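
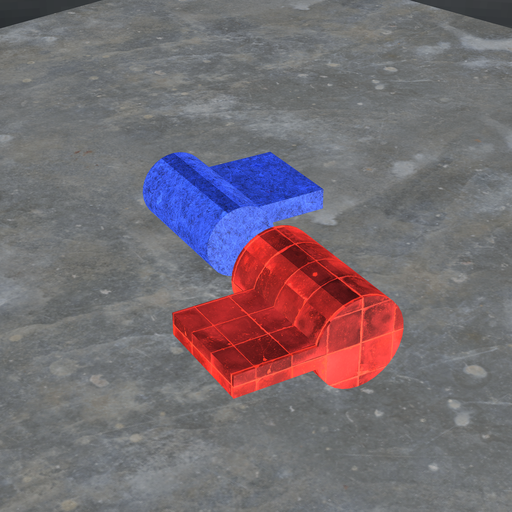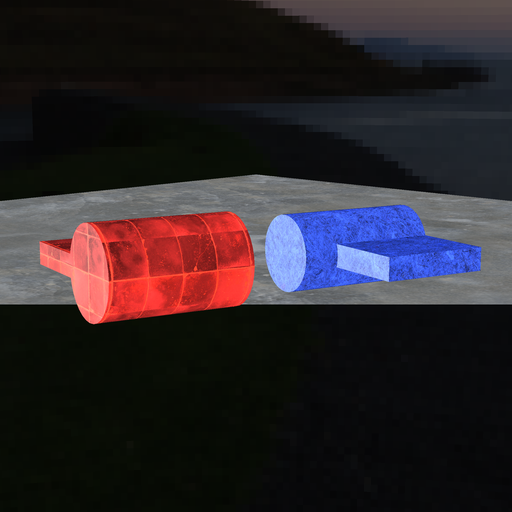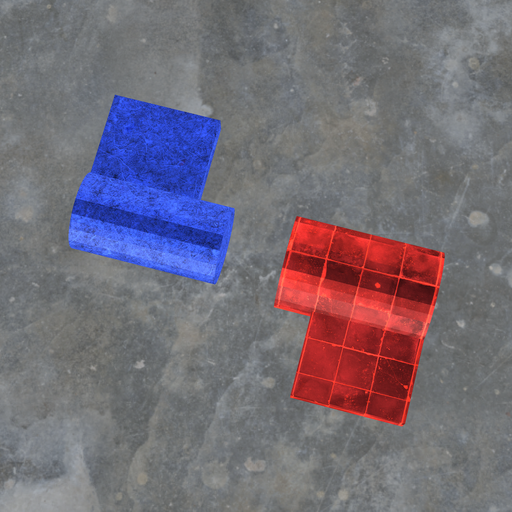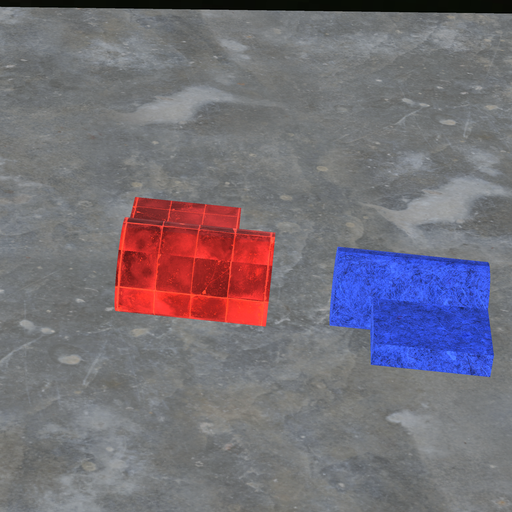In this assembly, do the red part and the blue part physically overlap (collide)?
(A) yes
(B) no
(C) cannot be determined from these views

(B) no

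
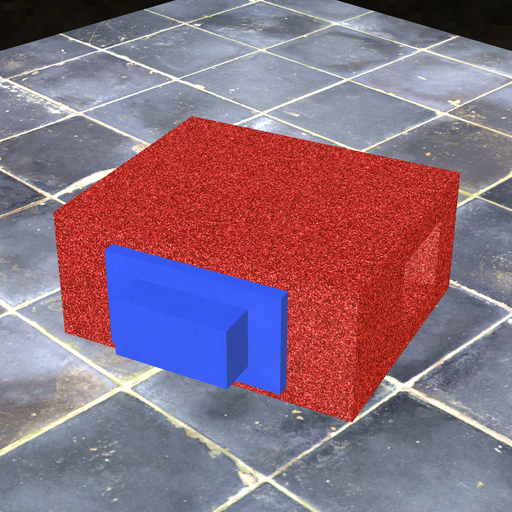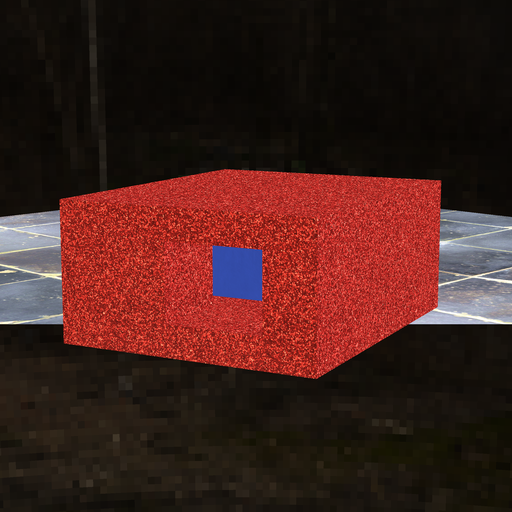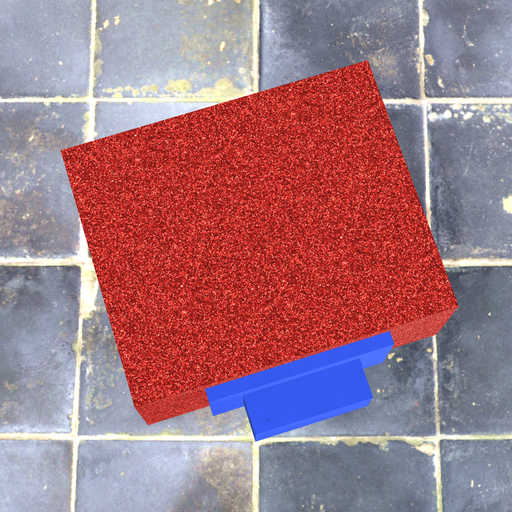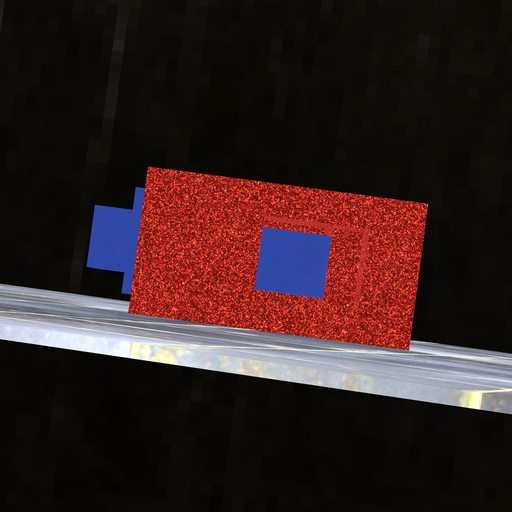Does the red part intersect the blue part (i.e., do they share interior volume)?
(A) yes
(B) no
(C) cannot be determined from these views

(A) yes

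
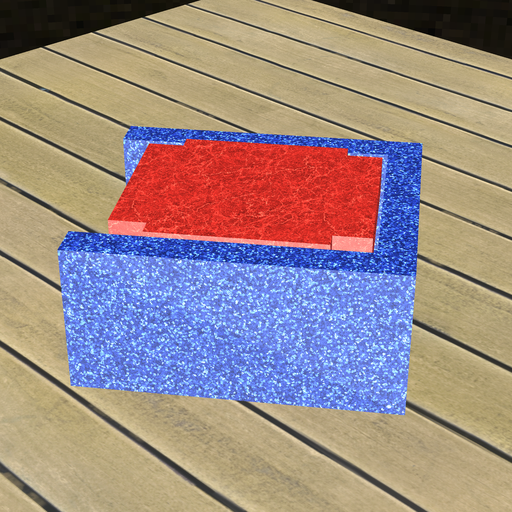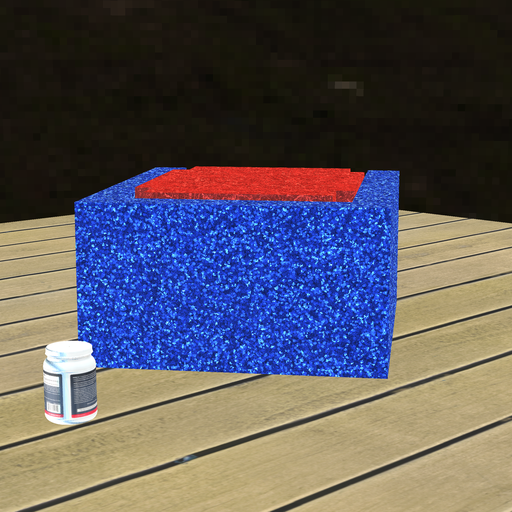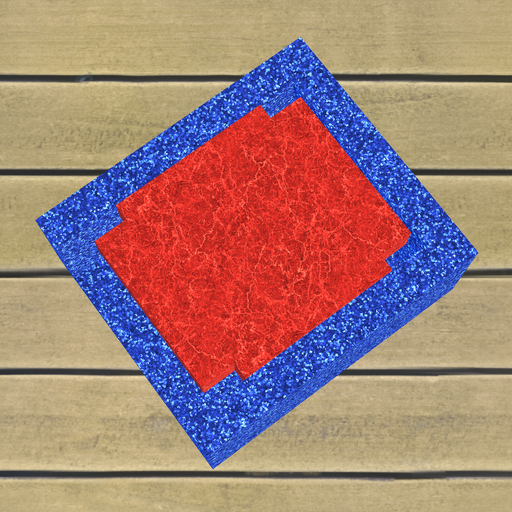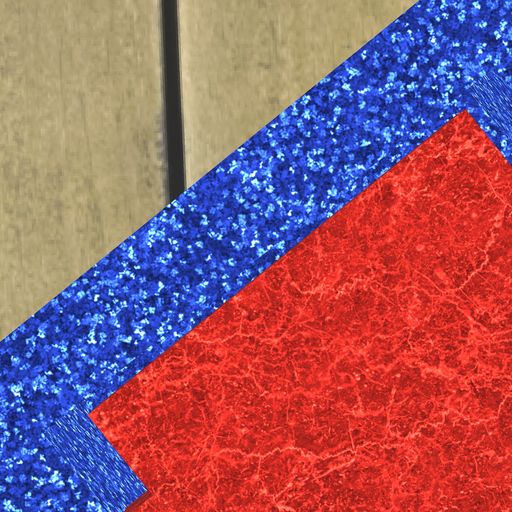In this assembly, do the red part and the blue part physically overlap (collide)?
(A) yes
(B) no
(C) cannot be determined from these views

(B) no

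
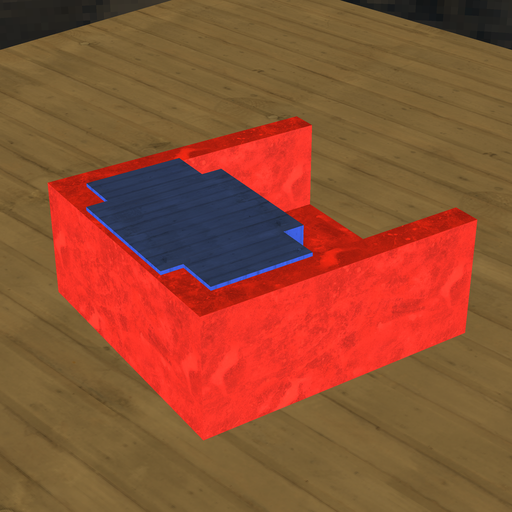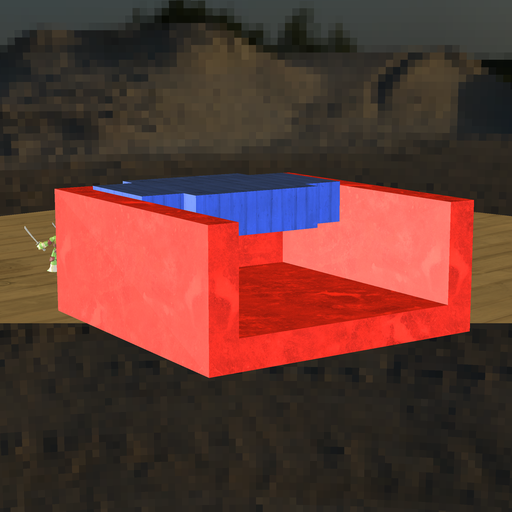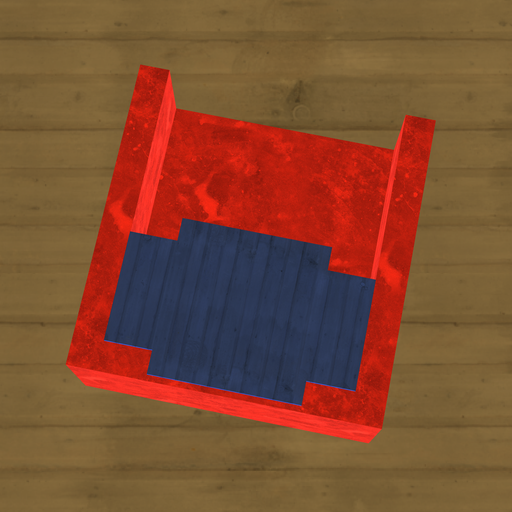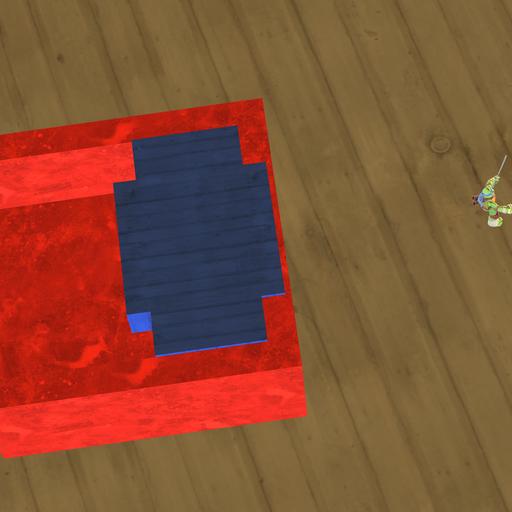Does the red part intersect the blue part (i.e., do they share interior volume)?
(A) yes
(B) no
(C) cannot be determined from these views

(A) yes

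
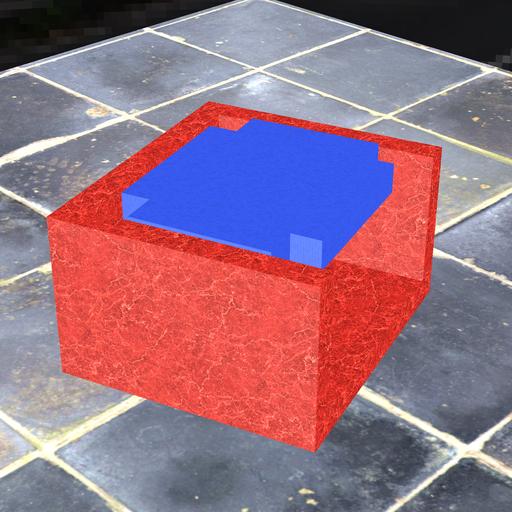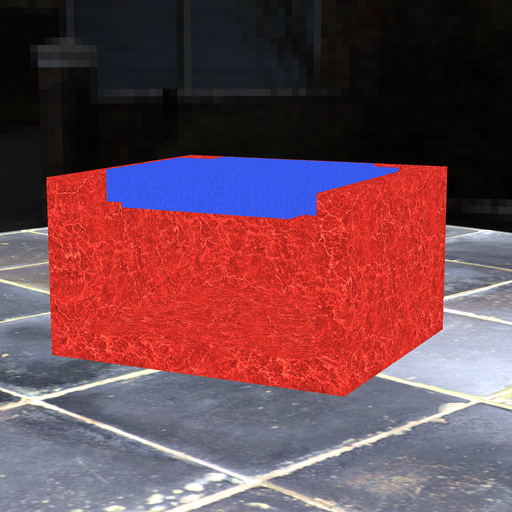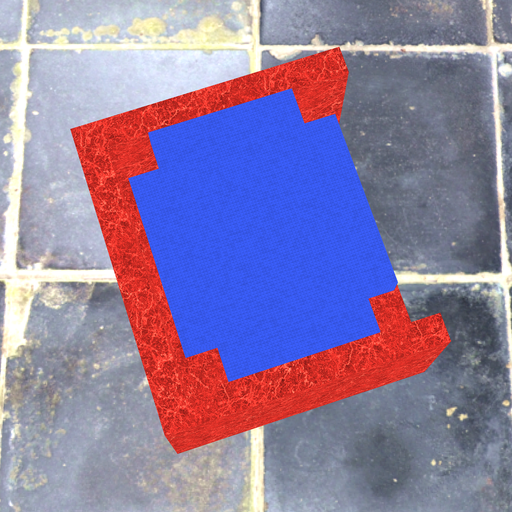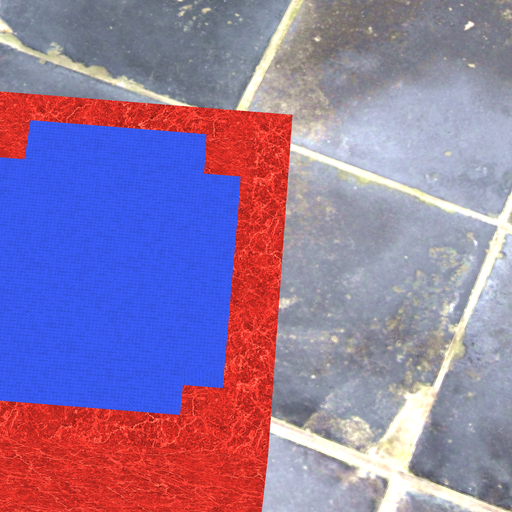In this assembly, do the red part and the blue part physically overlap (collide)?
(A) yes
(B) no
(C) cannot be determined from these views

(B) no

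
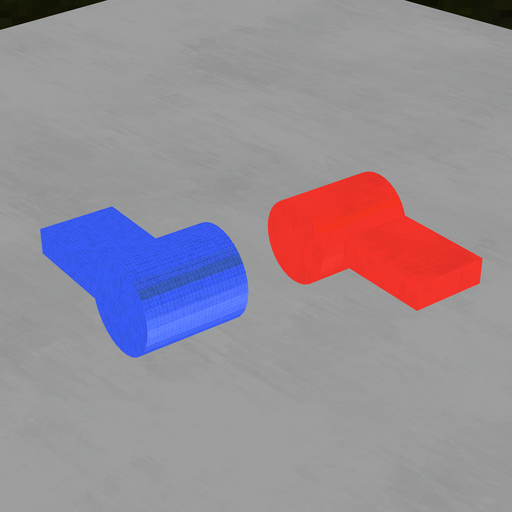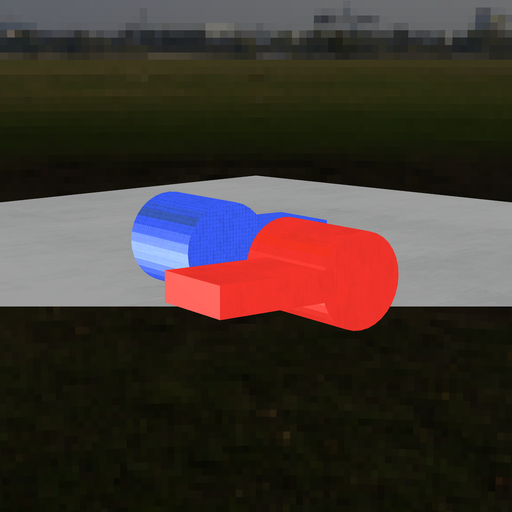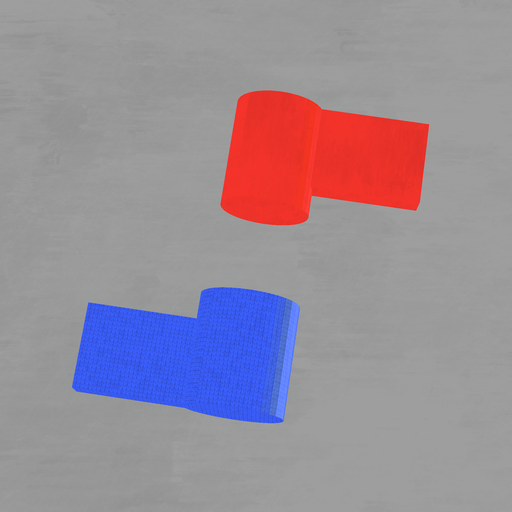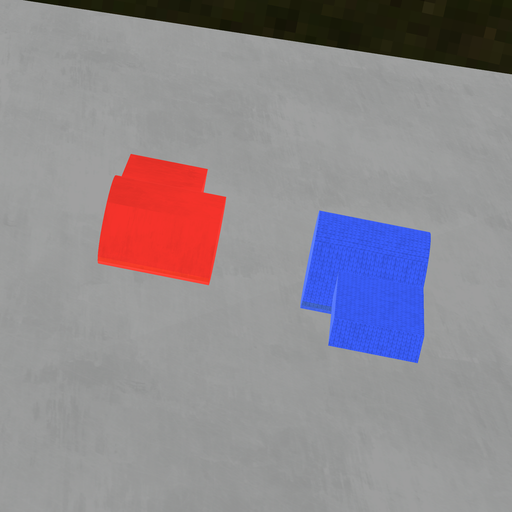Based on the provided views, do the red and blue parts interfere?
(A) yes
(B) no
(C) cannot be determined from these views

(B) no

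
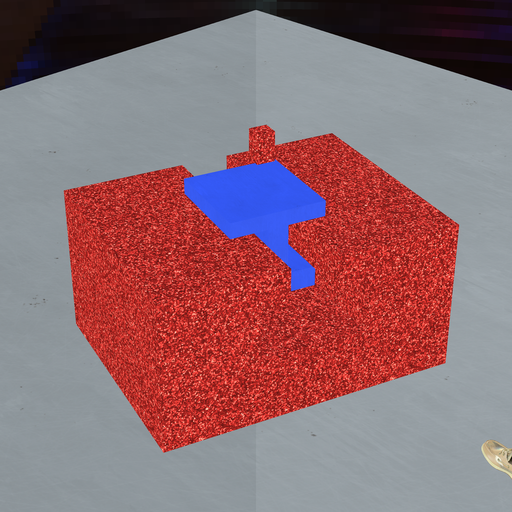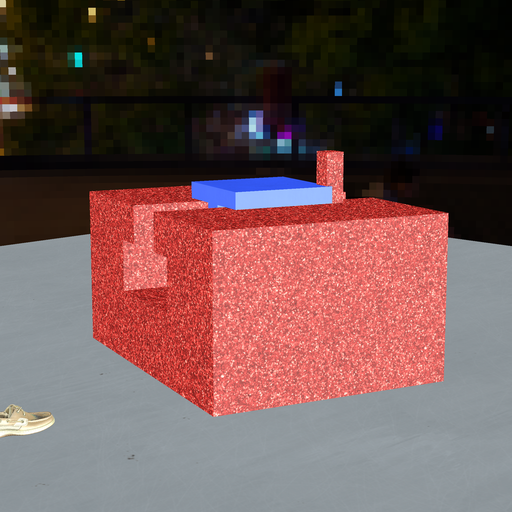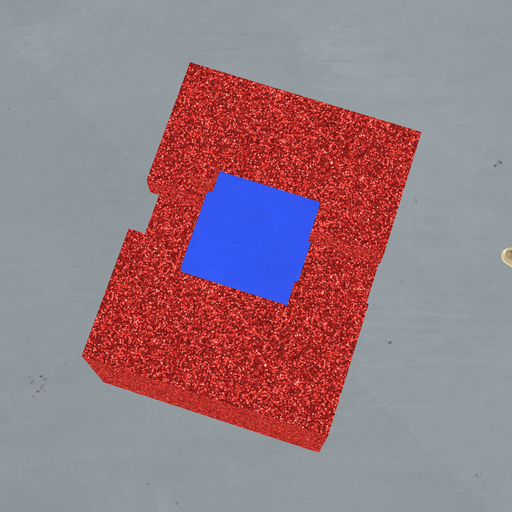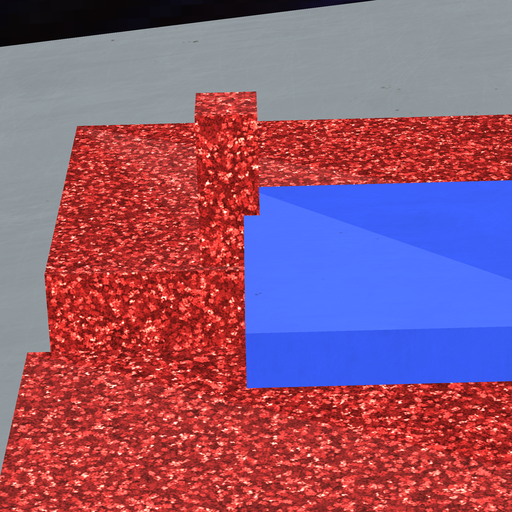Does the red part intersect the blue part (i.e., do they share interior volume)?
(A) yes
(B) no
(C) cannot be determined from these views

(A) yes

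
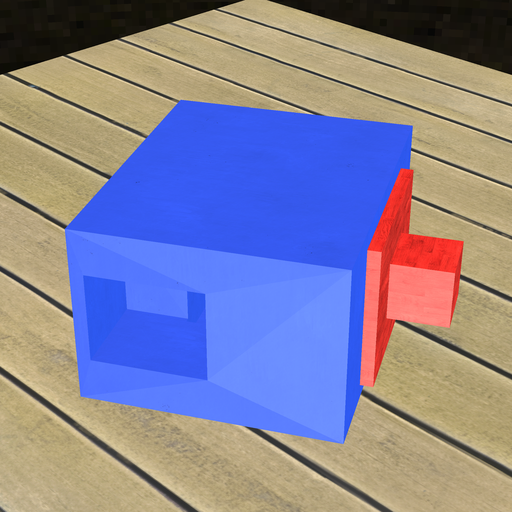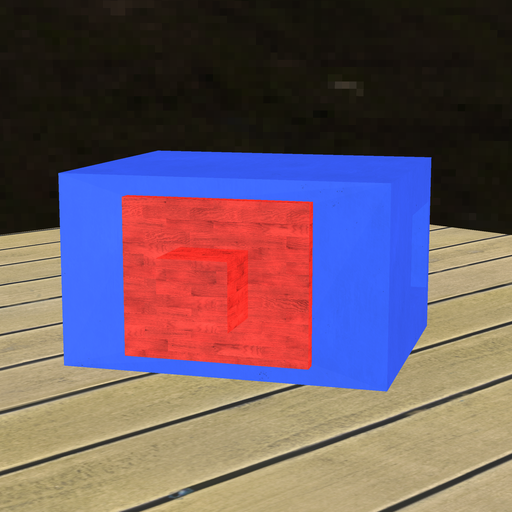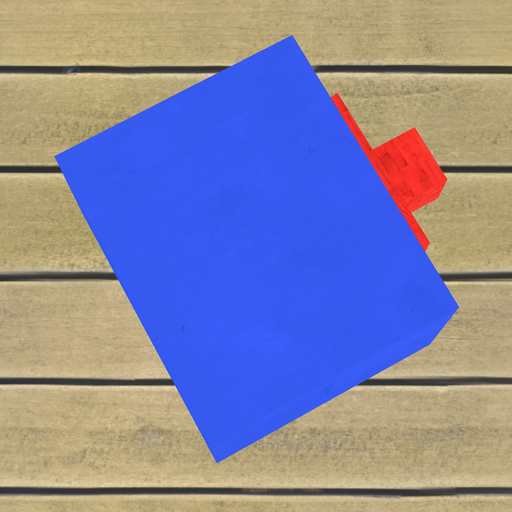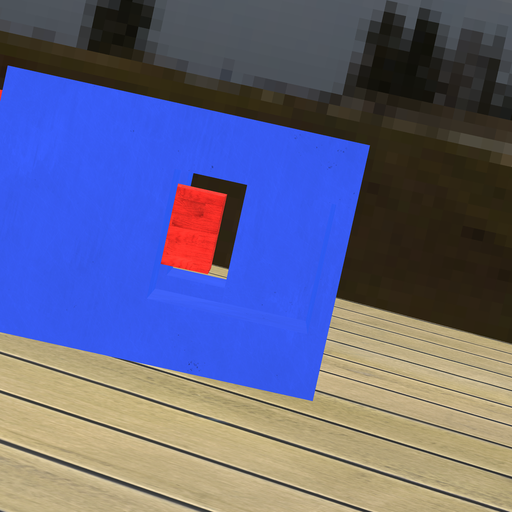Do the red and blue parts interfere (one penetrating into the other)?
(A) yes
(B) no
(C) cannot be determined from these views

(B) no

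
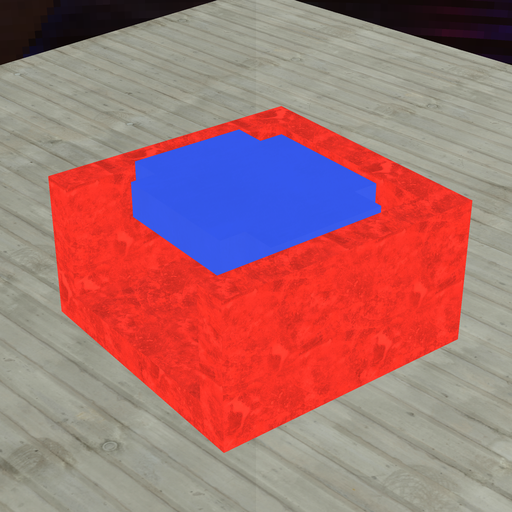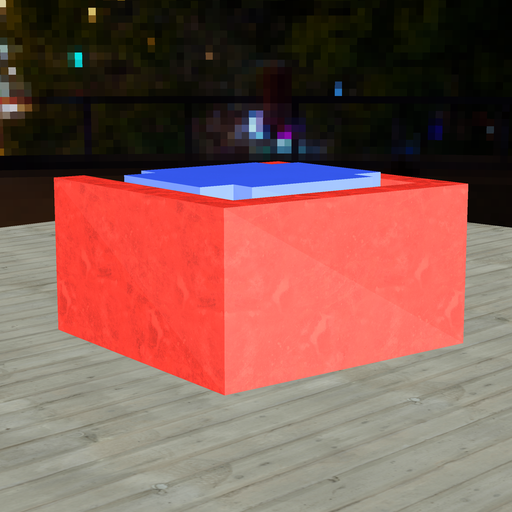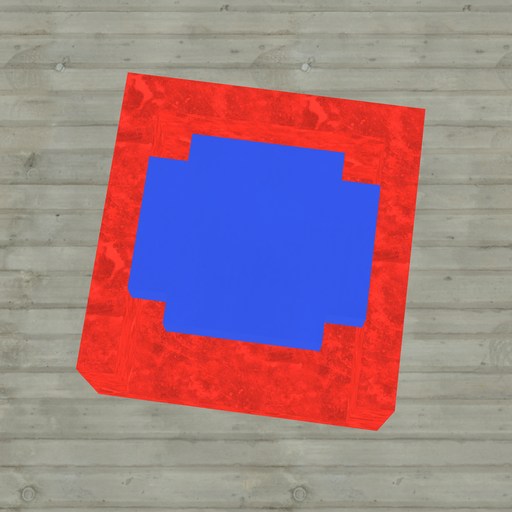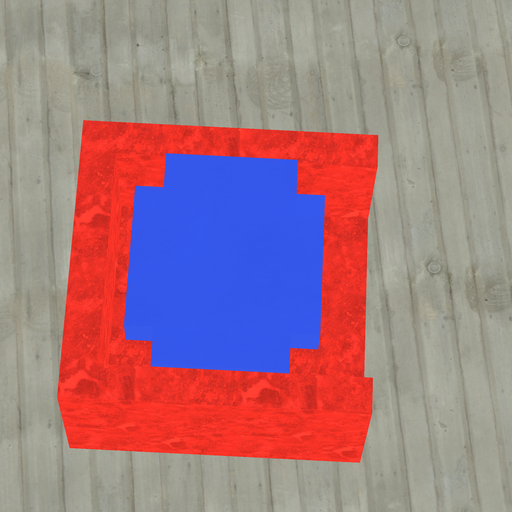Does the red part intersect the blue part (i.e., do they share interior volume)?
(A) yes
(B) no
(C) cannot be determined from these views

(B) no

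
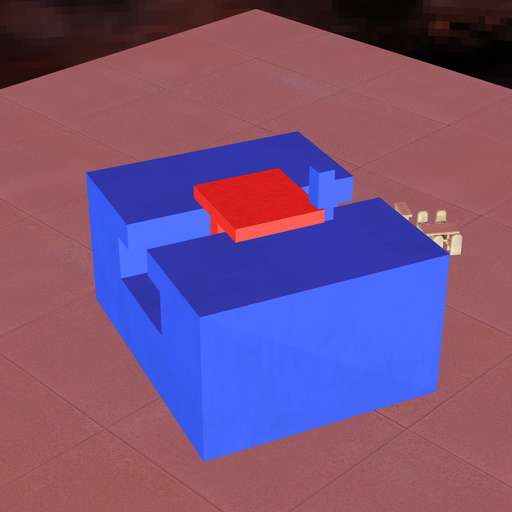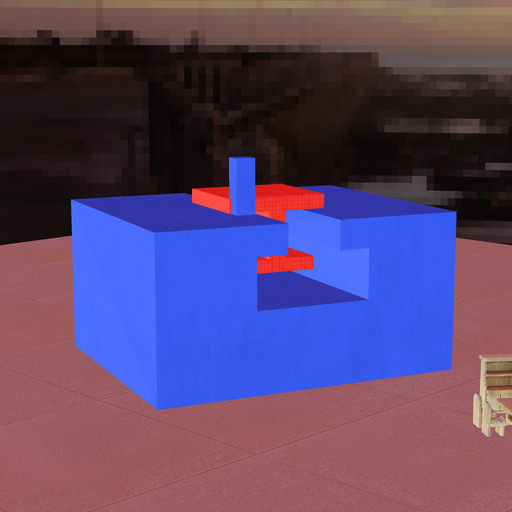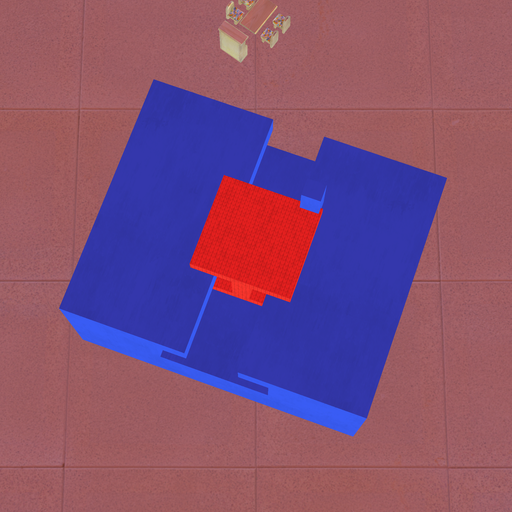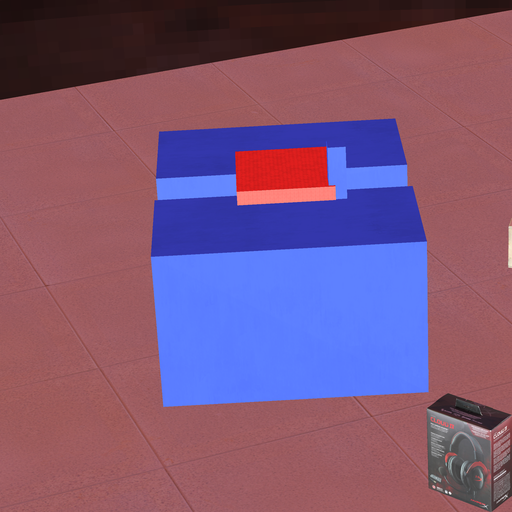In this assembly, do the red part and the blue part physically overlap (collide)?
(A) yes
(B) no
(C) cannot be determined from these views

(A) yes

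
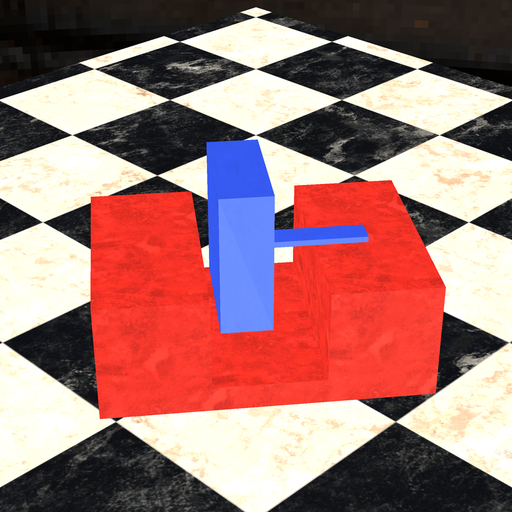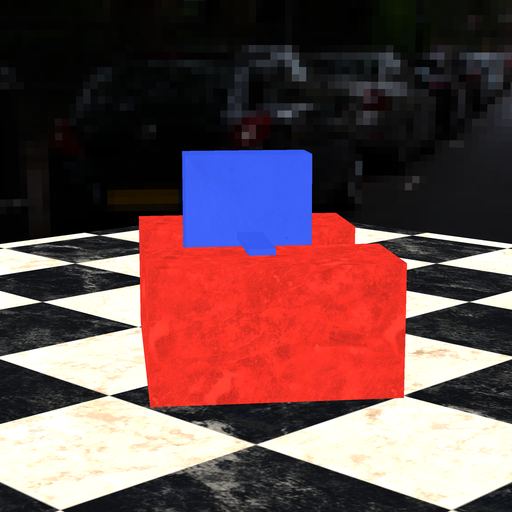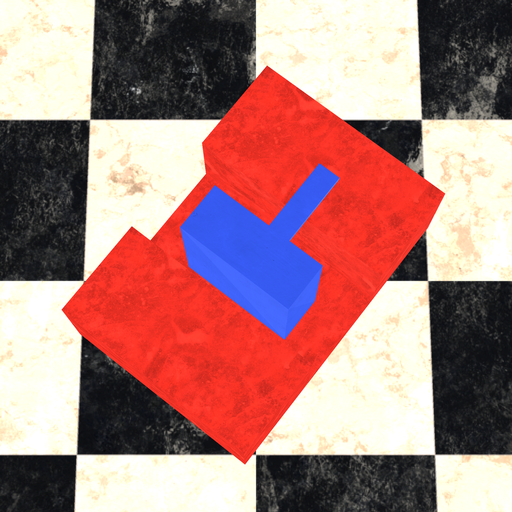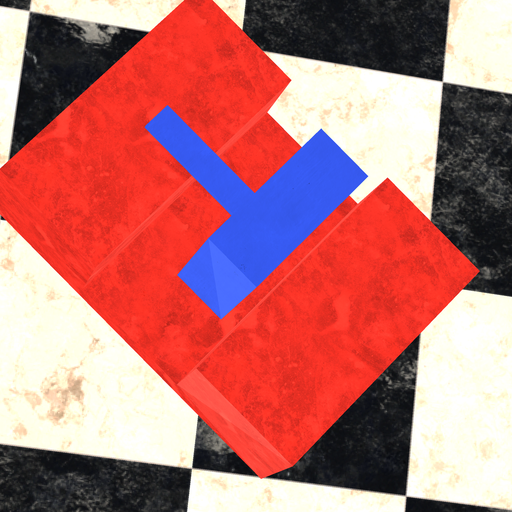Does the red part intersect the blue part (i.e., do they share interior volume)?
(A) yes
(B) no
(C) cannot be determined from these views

(B) no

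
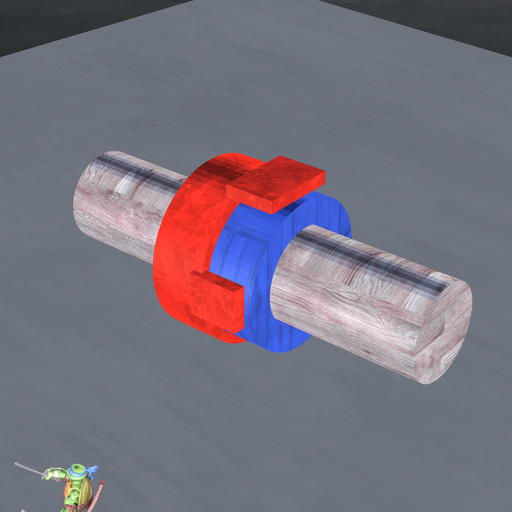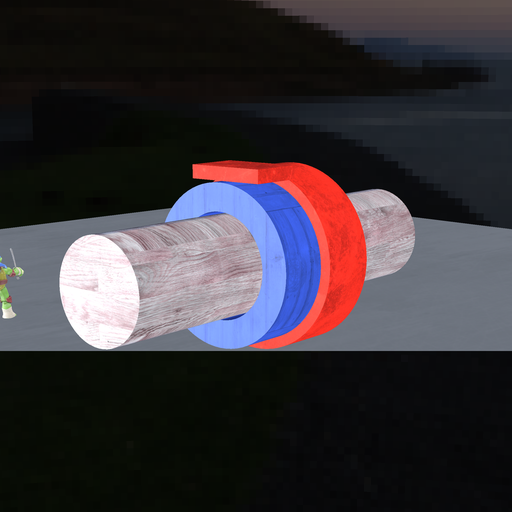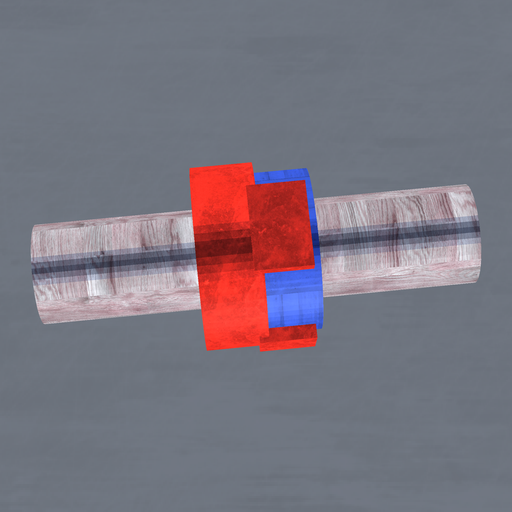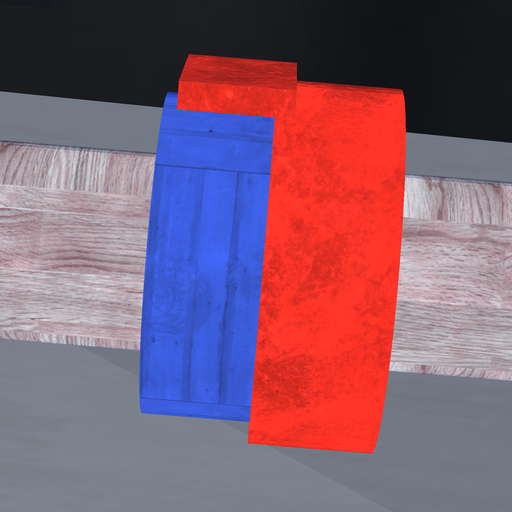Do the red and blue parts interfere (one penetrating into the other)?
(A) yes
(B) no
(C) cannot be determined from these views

(A) yes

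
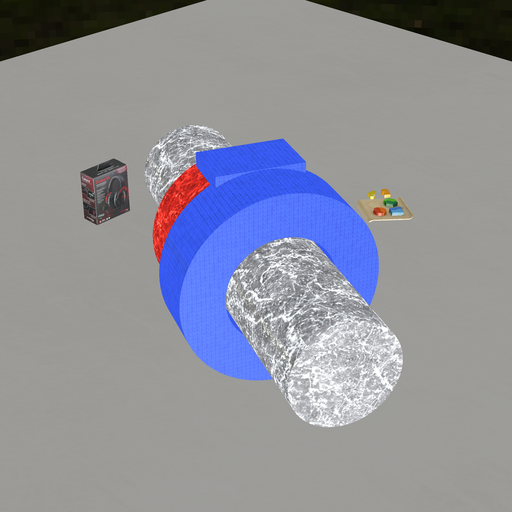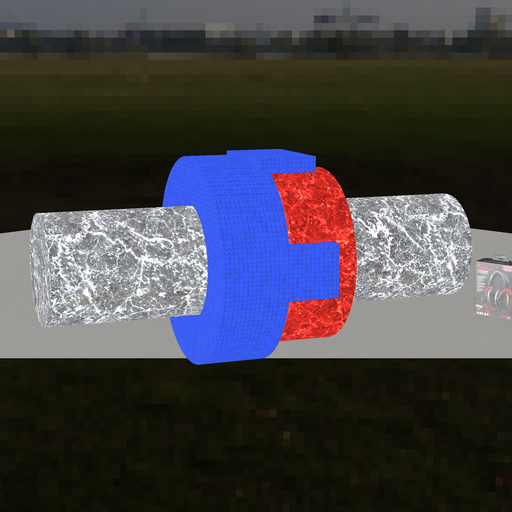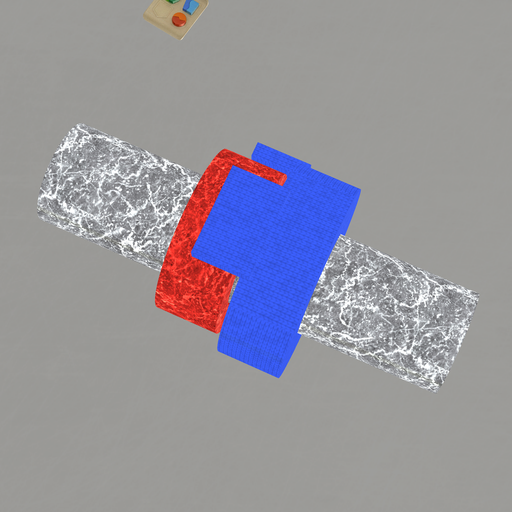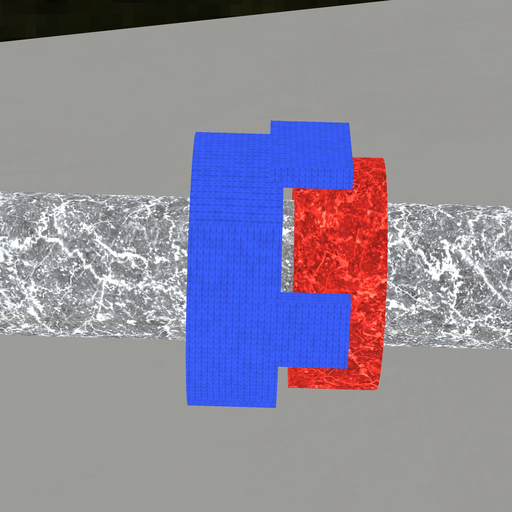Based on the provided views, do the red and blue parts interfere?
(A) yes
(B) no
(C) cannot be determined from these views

(B) no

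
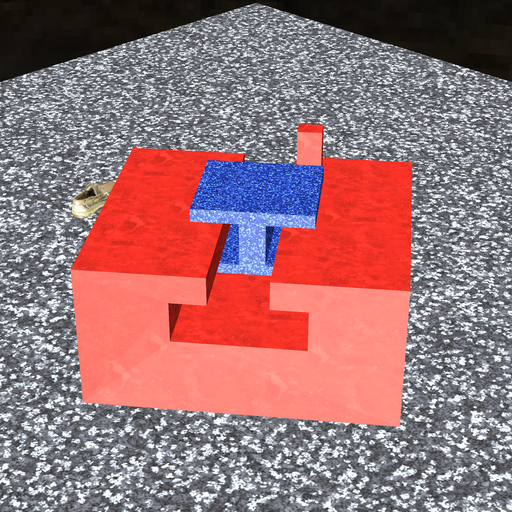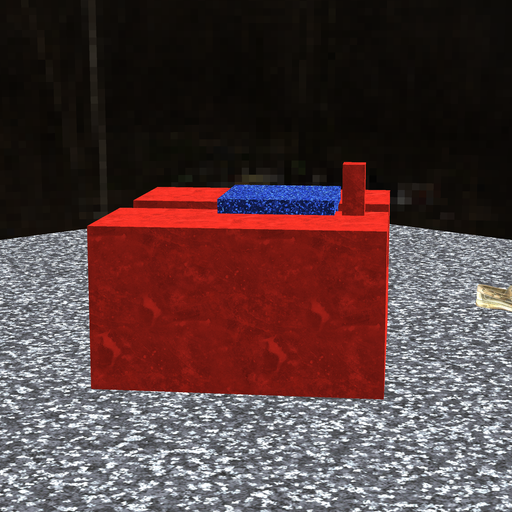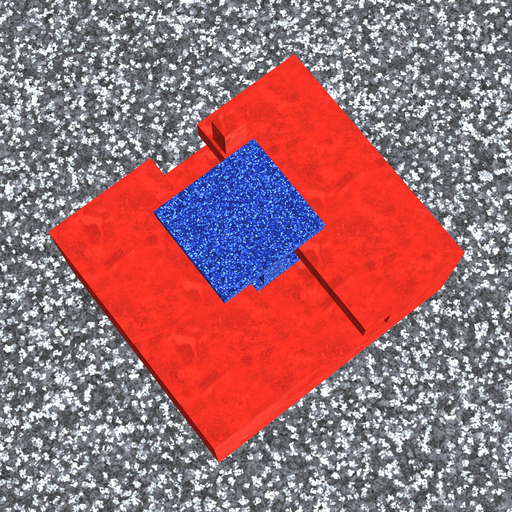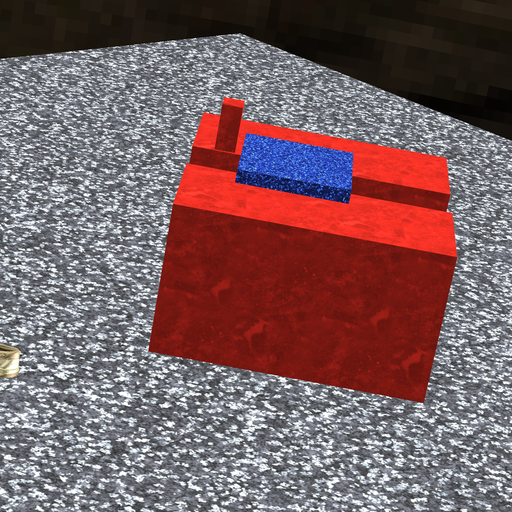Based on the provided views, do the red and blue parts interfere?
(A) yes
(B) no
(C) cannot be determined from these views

(B) no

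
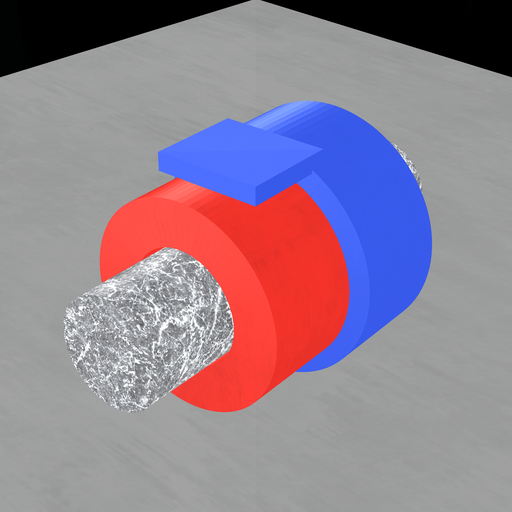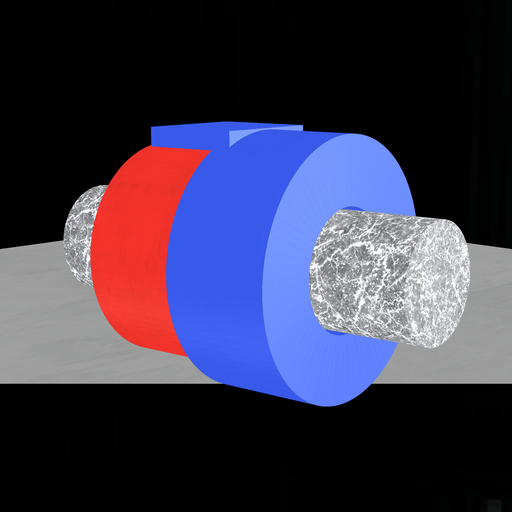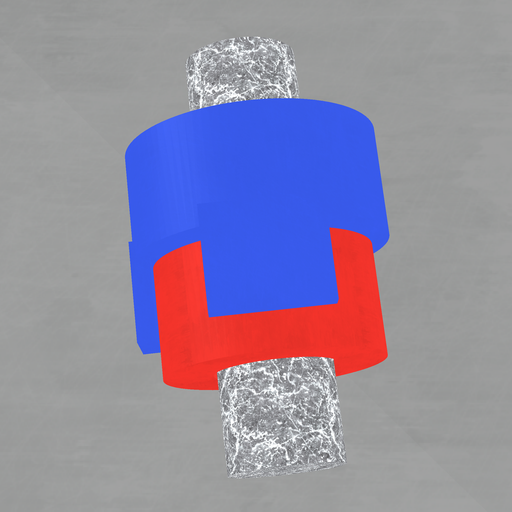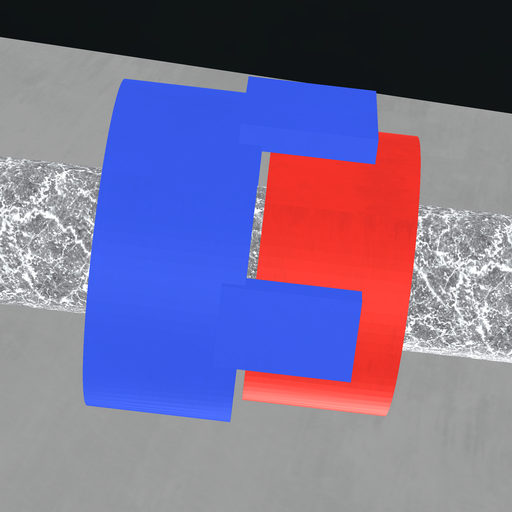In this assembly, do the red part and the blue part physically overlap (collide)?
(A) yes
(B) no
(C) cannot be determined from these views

(B) no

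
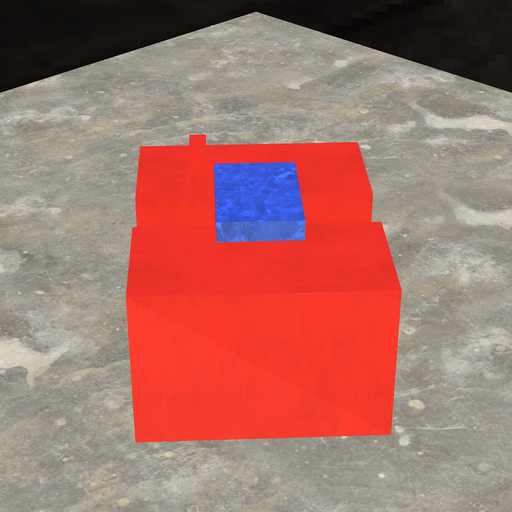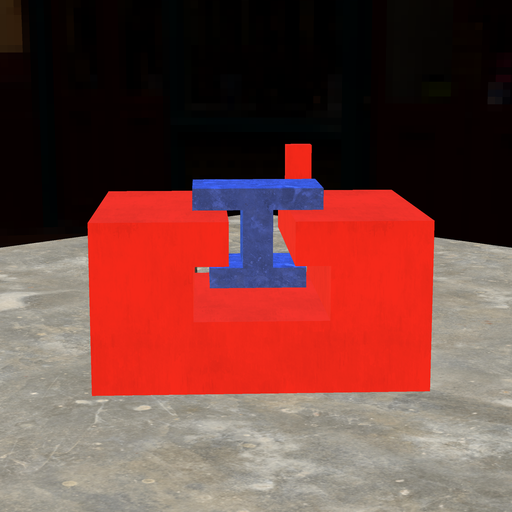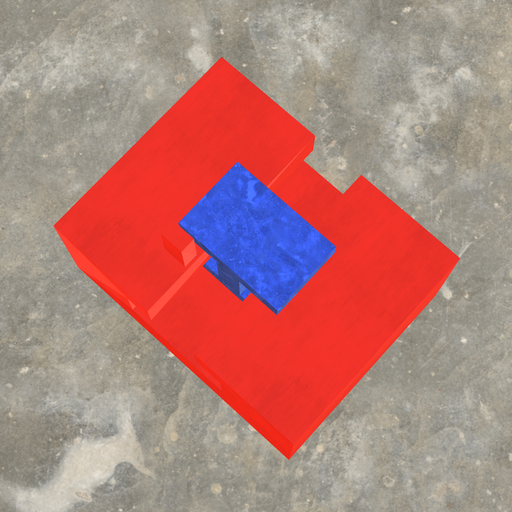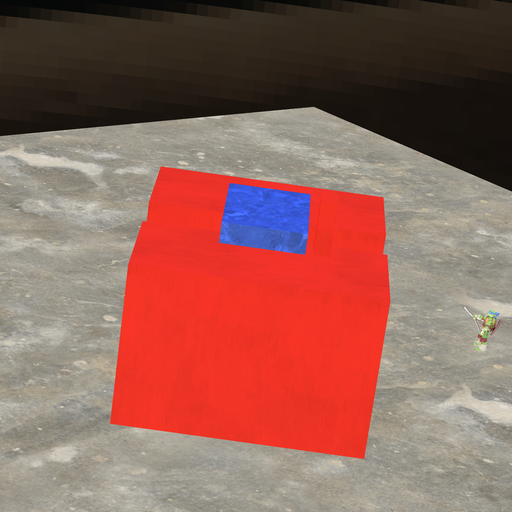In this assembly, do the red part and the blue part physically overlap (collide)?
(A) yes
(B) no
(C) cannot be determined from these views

(B) no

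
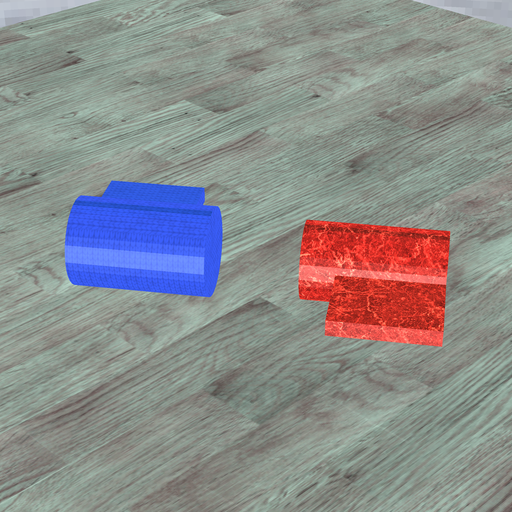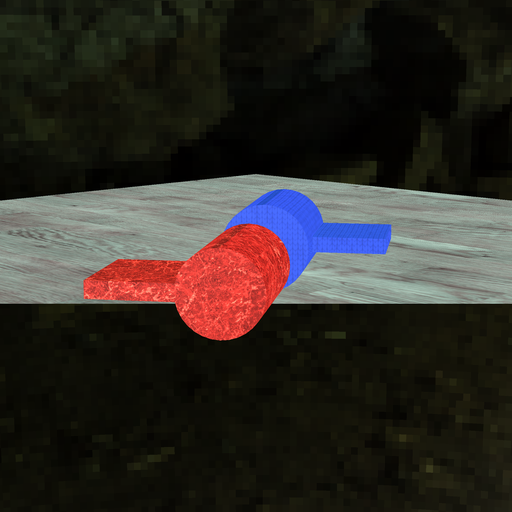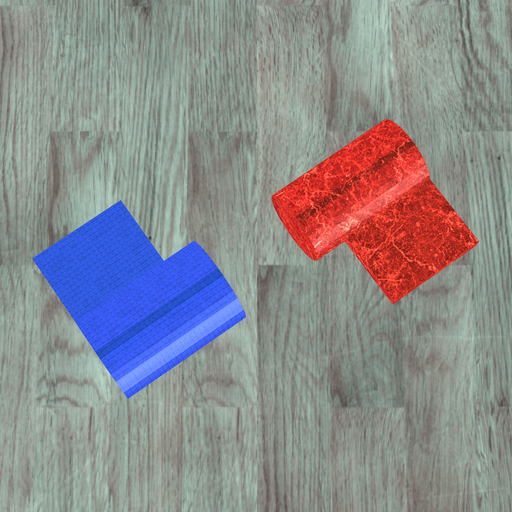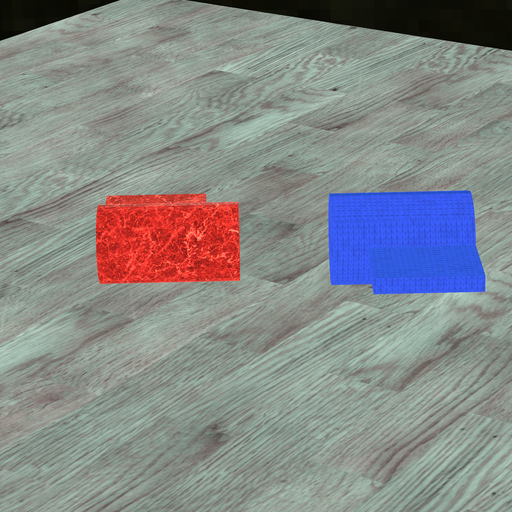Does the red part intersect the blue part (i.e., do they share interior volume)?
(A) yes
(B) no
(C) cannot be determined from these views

(B) no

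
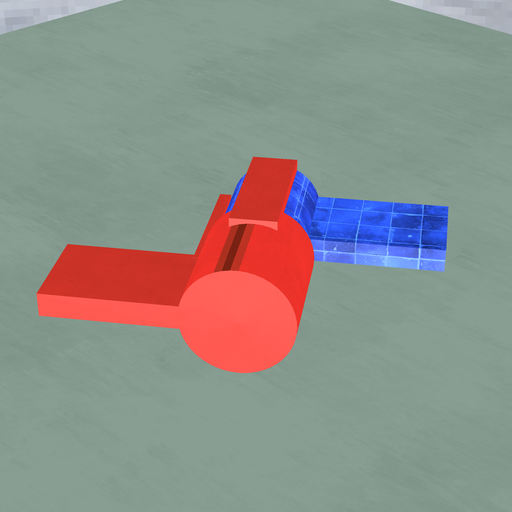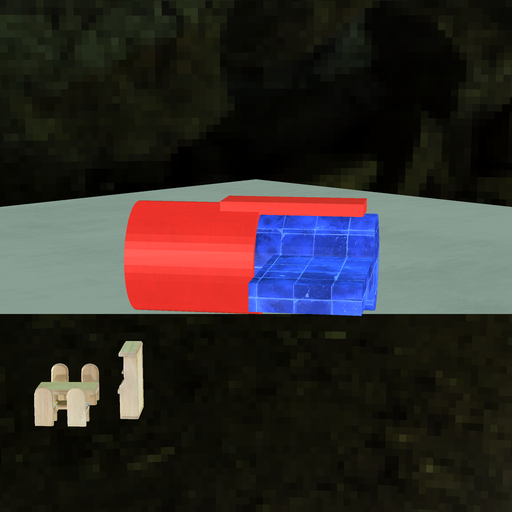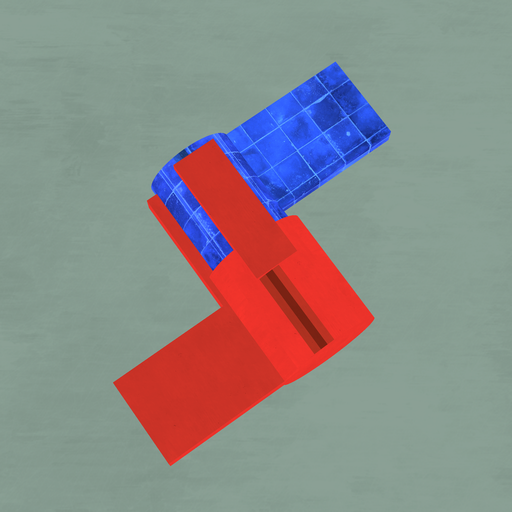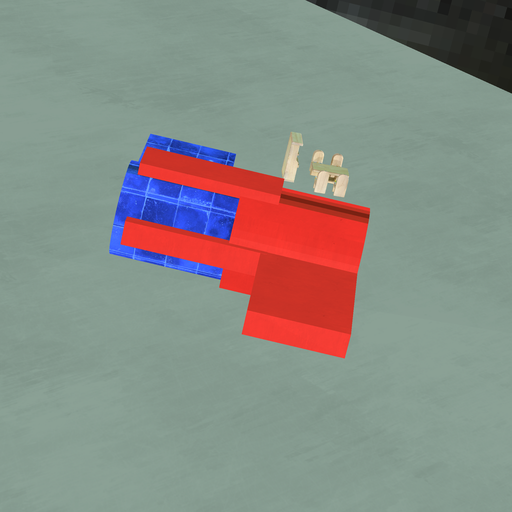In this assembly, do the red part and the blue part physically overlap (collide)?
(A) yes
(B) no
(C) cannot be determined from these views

(A) yes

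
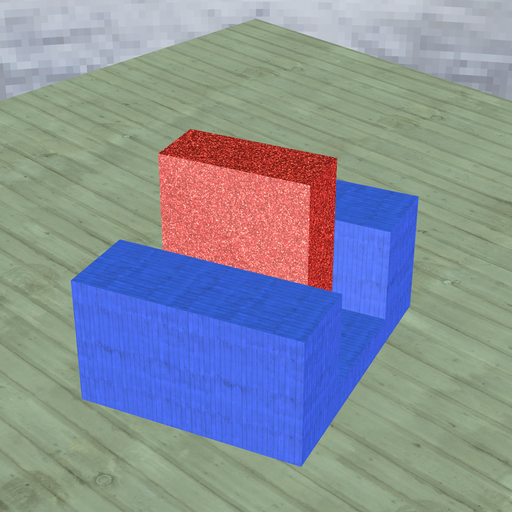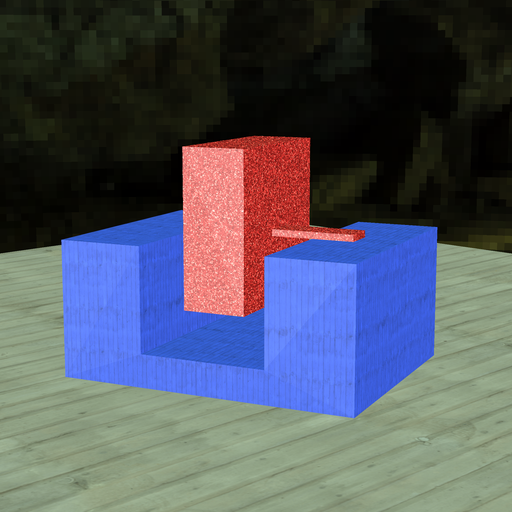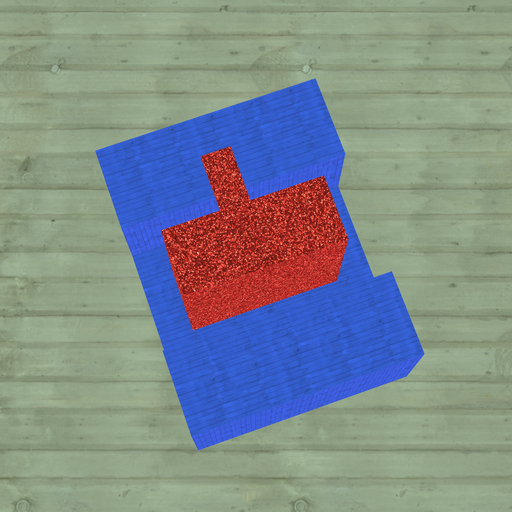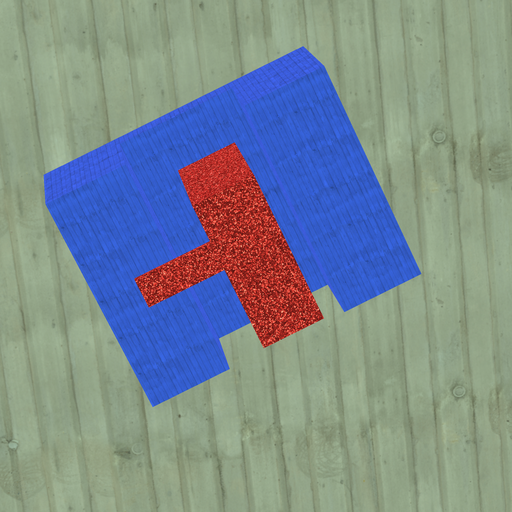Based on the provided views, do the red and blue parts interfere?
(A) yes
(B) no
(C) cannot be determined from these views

(B) no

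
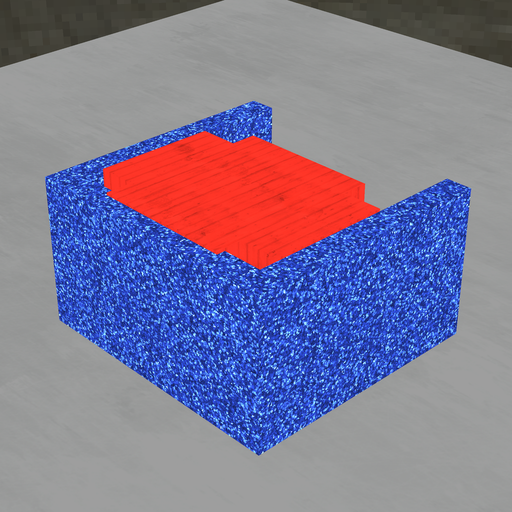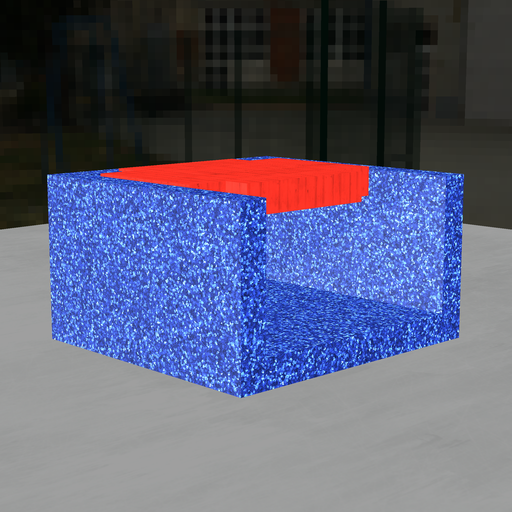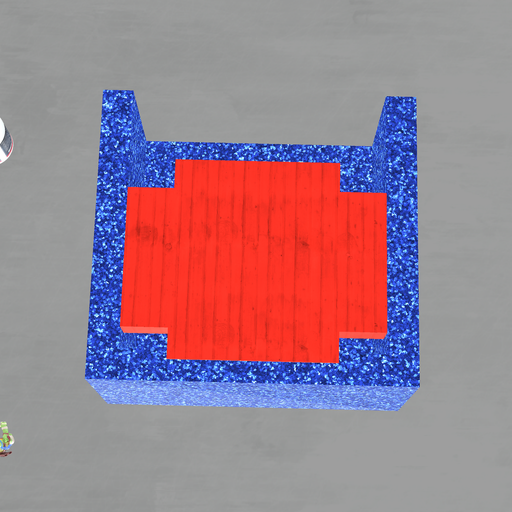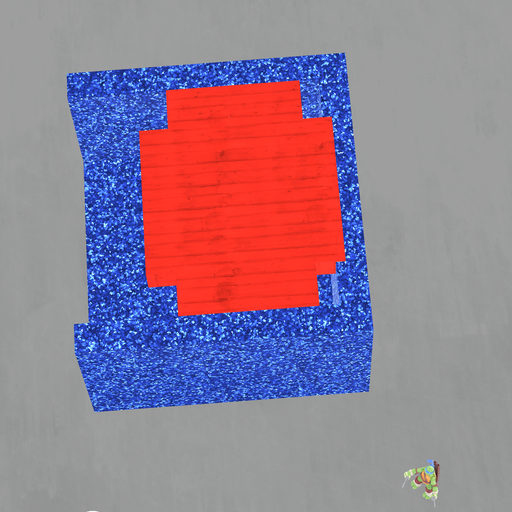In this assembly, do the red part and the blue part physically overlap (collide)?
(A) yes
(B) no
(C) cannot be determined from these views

(A) yes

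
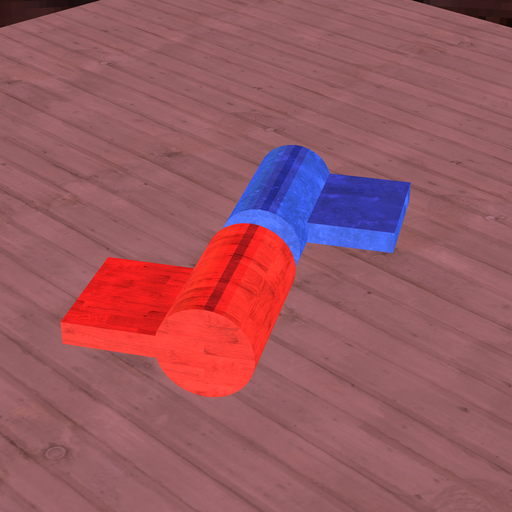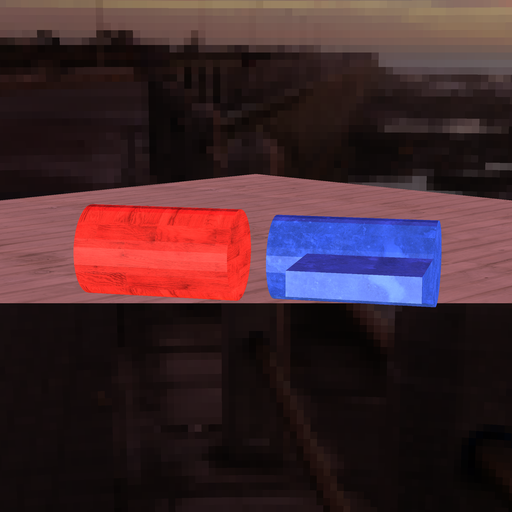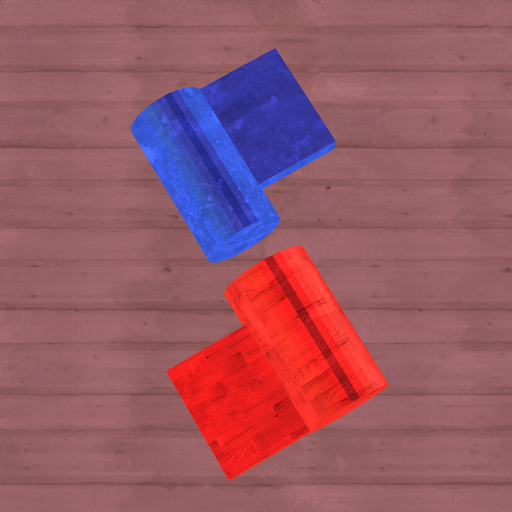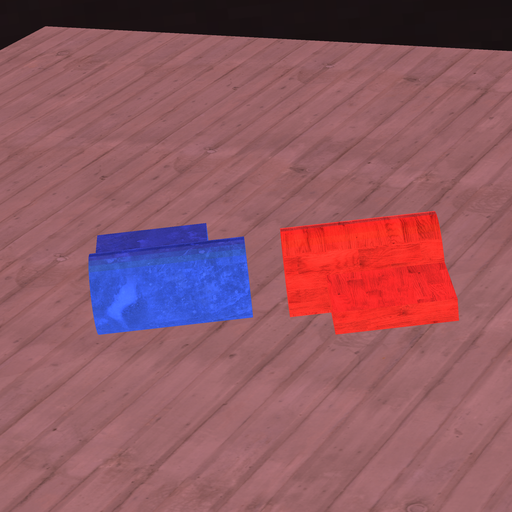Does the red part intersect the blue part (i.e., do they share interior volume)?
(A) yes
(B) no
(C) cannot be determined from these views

(B) no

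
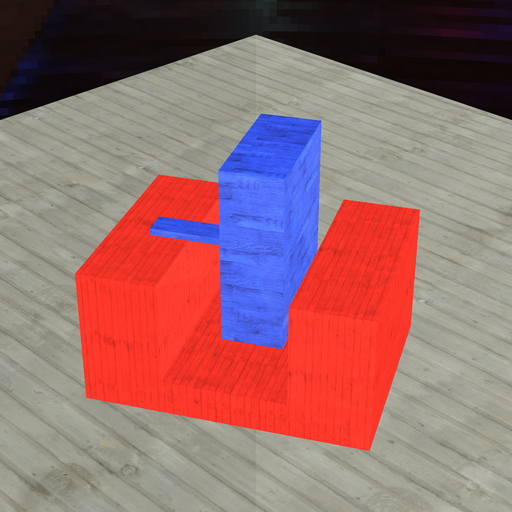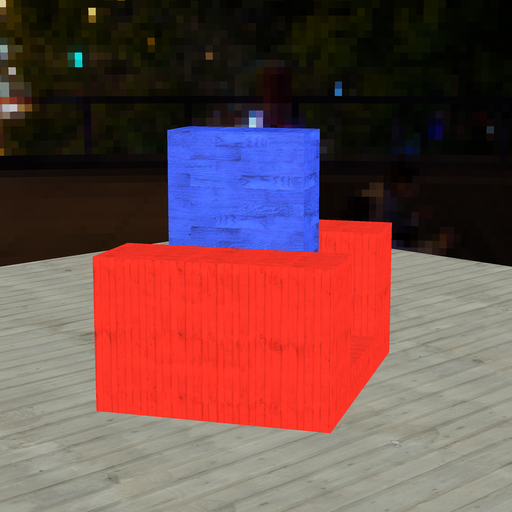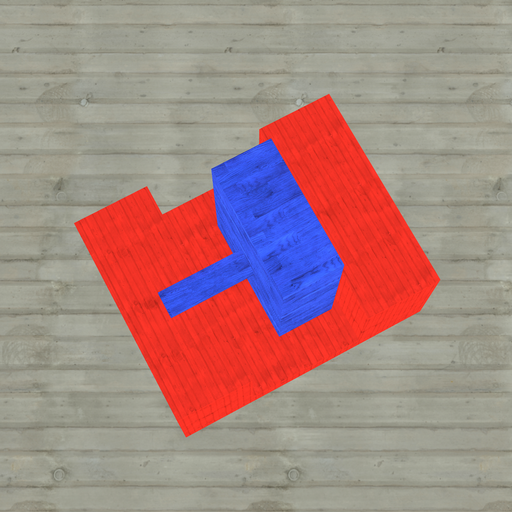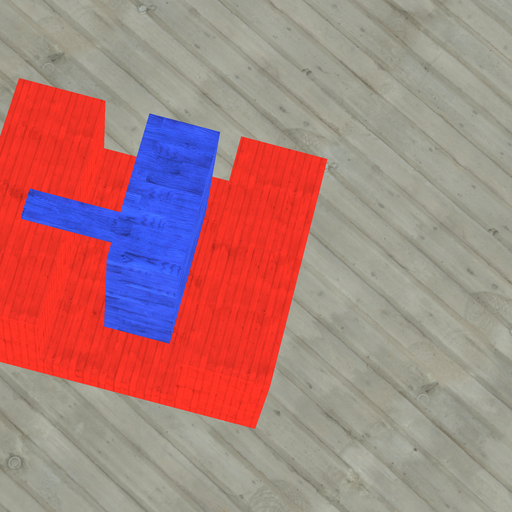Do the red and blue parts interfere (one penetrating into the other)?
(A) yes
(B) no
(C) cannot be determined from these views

(B) no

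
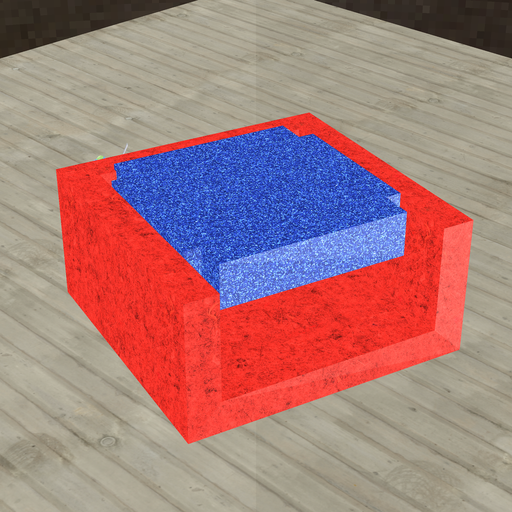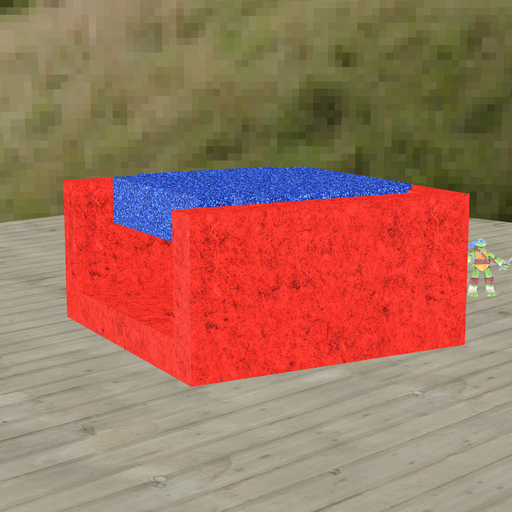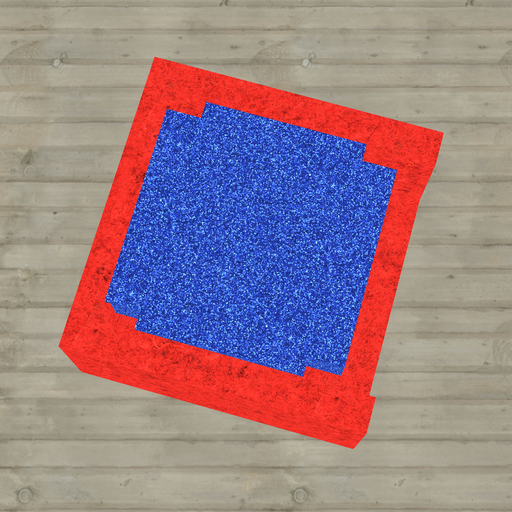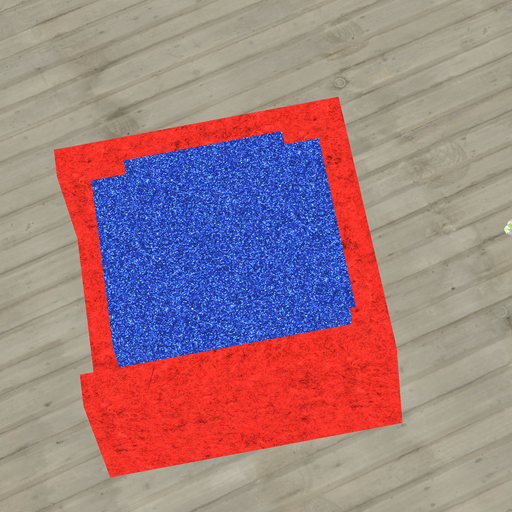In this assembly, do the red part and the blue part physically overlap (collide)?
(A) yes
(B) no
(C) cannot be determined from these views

(A) yes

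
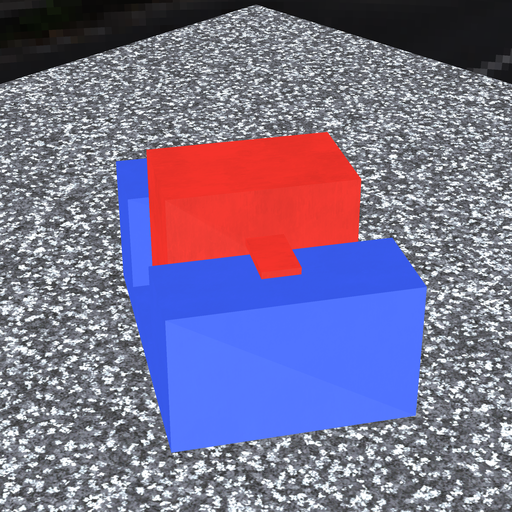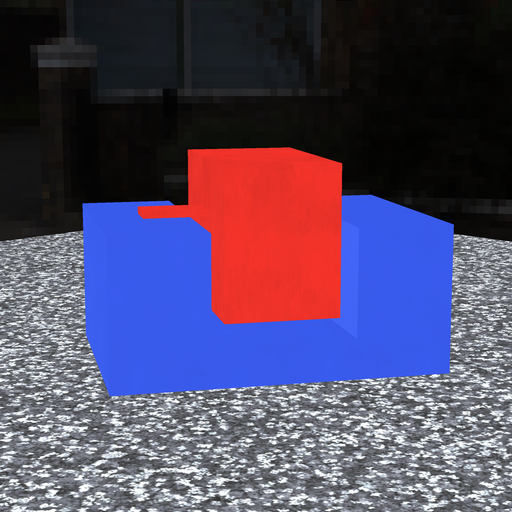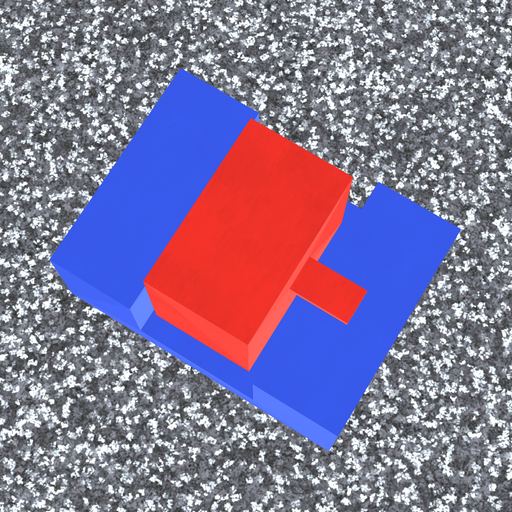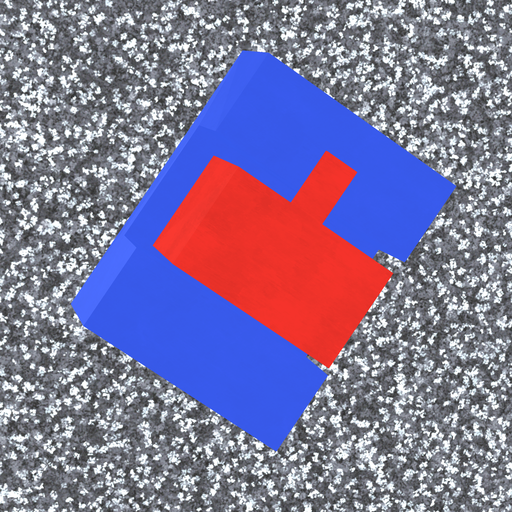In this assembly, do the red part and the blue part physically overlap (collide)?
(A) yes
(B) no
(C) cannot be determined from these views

(B) no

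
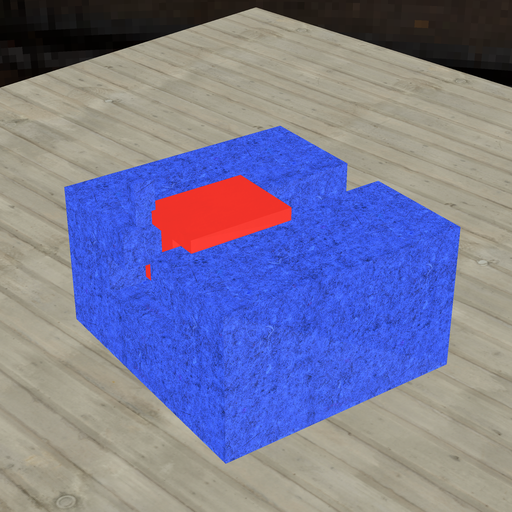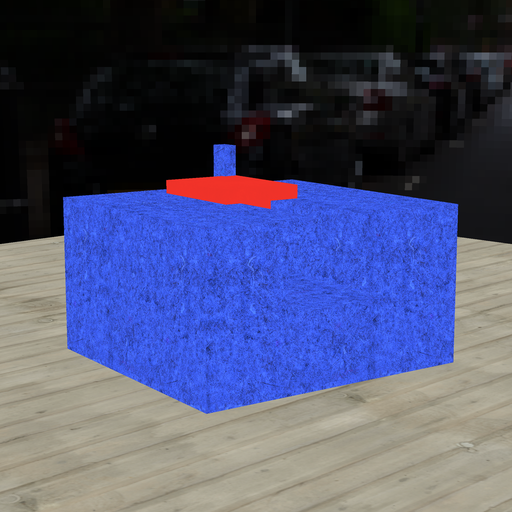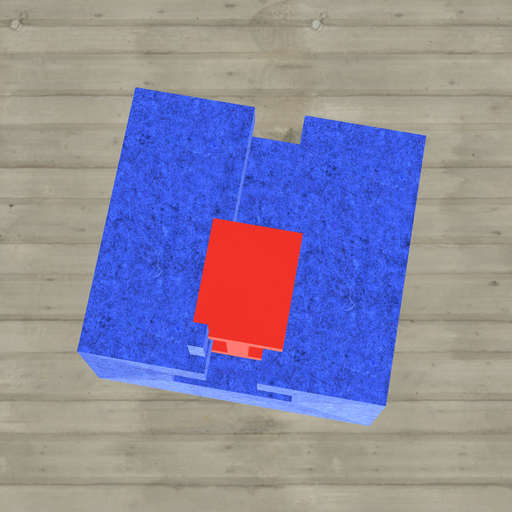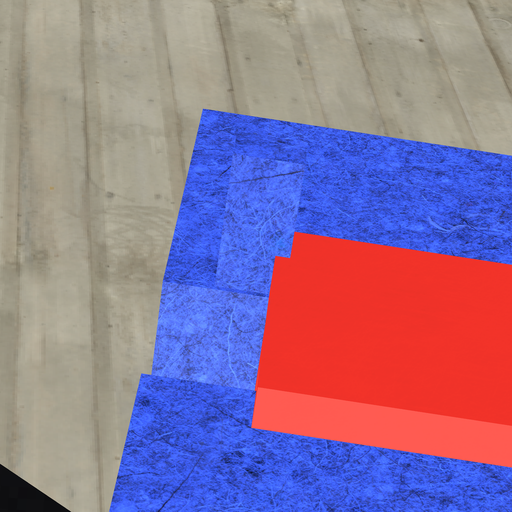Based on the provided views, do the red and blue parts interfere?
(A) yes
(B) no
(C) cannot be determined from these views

(A) yes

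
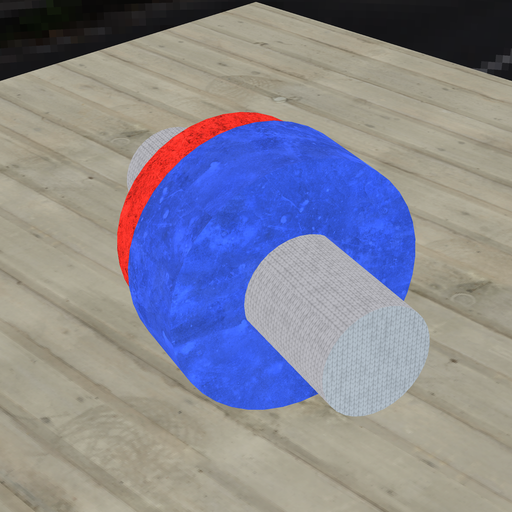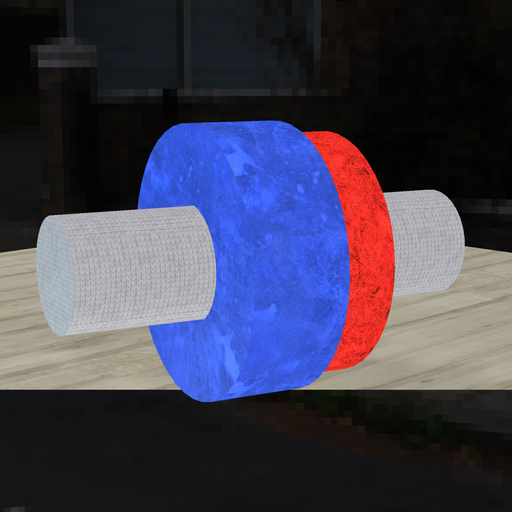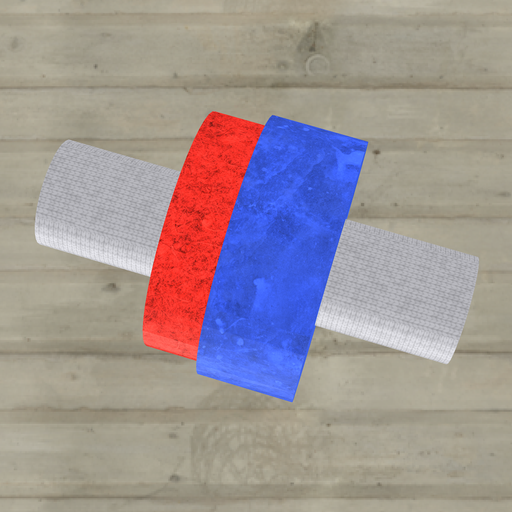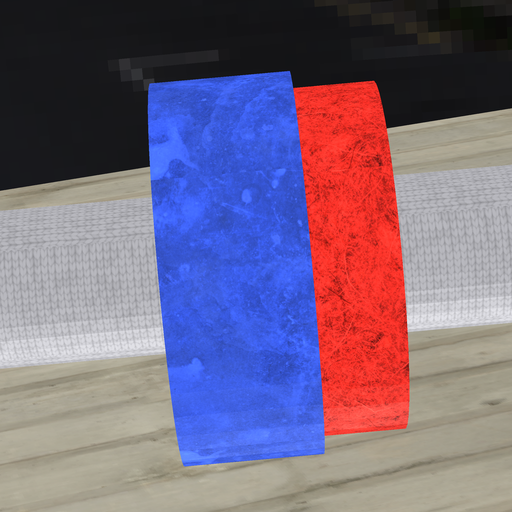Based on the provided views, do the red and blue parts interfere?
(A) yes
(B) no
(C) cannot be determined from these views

(A) yes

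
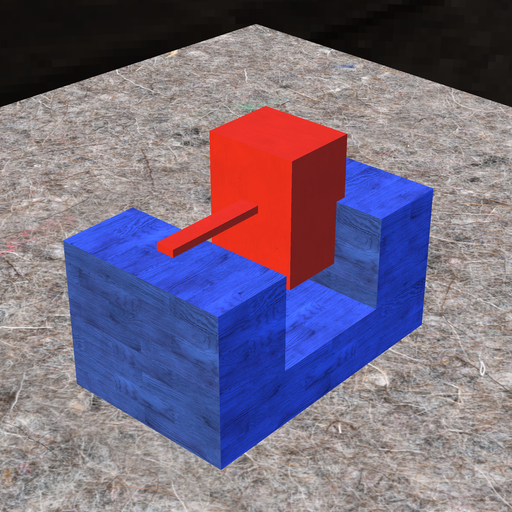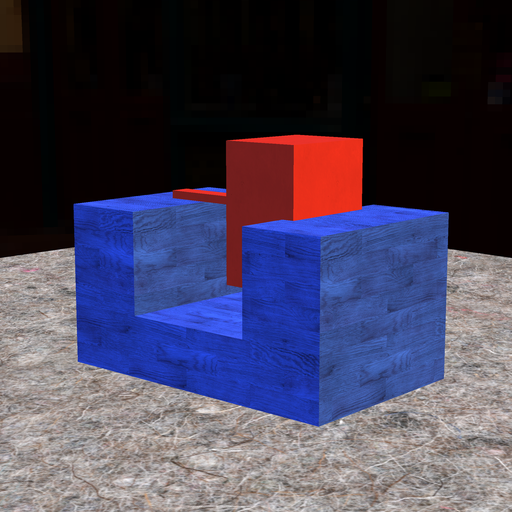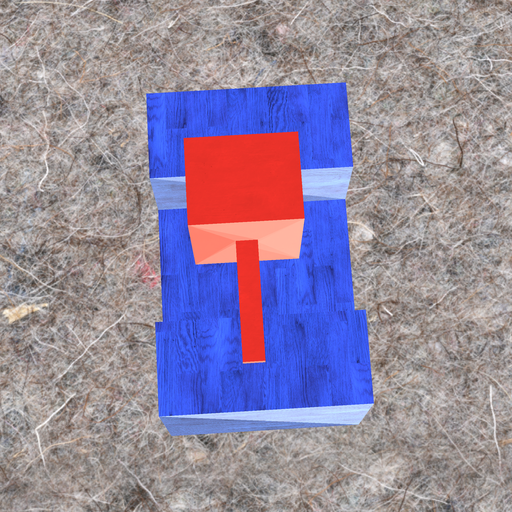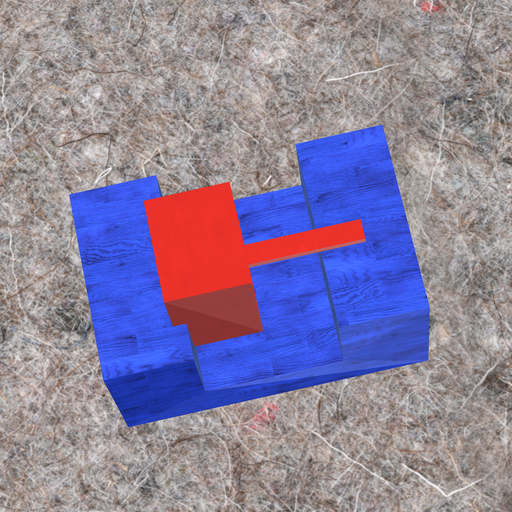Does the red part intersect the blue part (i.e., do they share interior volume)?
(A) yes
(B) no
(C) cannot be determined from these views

(A) yes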